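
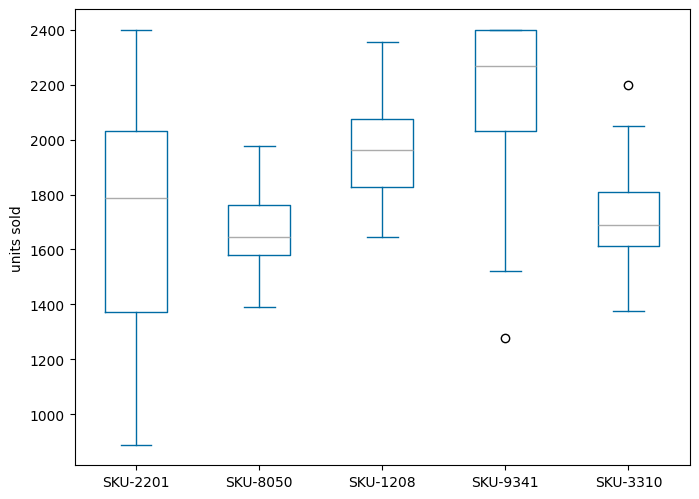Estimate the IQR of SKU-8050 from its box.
Q3 ≈ 1750, Q1 ≈ 1600; IQR ≈ 150.

≈ 150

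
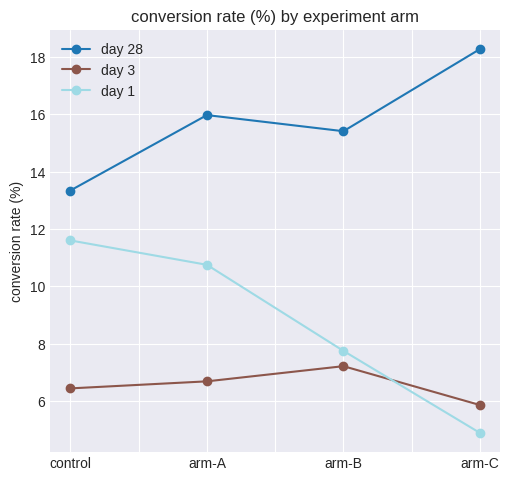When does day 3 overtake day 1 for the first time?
arm-B: day 3 ≈ 8 vs day 1 ≈ 8 (not yet); arm-C: day 3 ≈ 6 vs day 1 ≈ 4 (first crossover).

arm-C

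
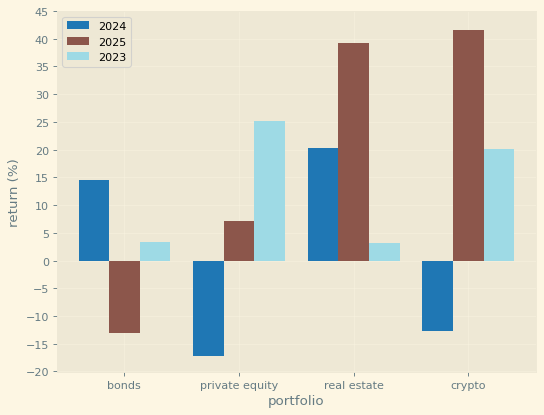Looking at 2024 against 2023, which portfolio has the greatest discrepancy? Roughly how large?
private equity: 2024 ≈ -15, 2023 ≈ 25 → gap ≈ 40. Next-largest (crypto) is only ≈ 35.

private equity, ≈ 40 %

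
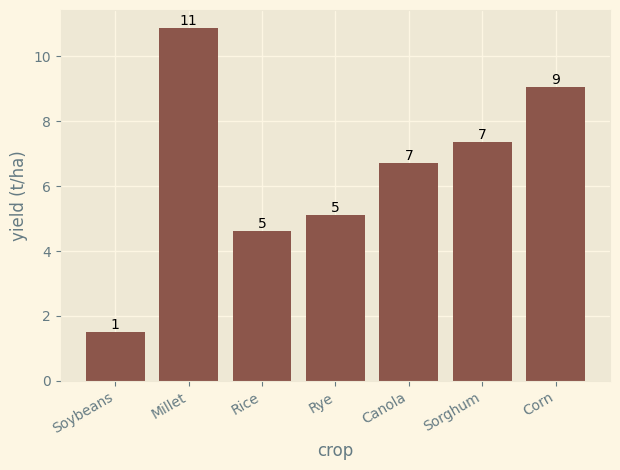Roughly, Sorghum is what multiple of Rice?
Sorghum ≈ 7, Rice ≈ 5; 7/5 ≈ 1.4.

≈ 1.4×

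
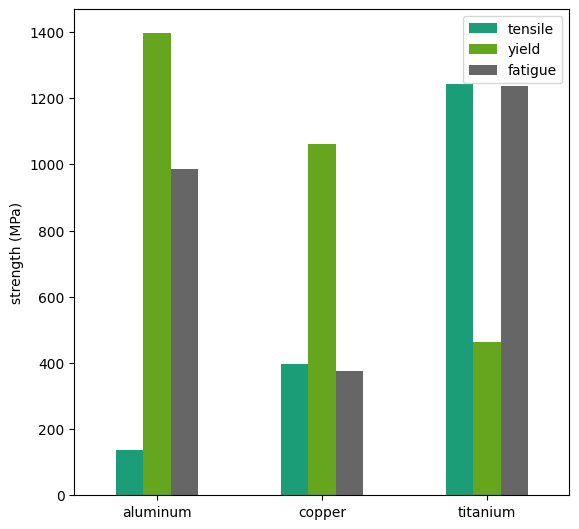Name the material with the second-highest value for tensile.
Top 3 for tensile: titanium ≈ 1200, copper ≈ 400, aluminum ≈ 200.

copper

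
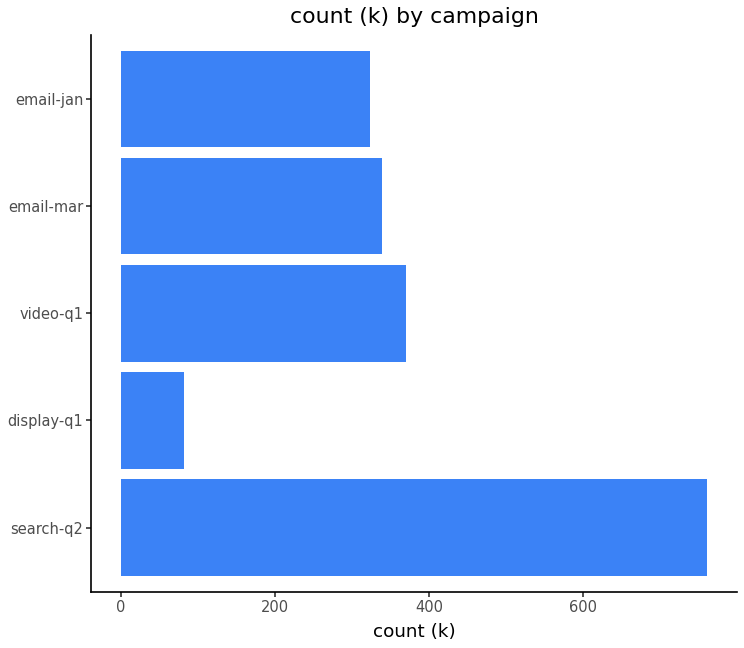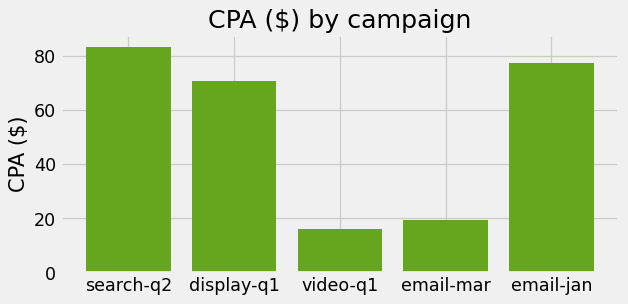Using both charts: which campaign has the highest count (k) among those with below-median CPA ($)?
video-q1

Chart 2 median CPA ($) ≈ 70; below-median campaigns: video-q1, email-mar. Among those, video-q1 has the highest count (k) (≈ 400).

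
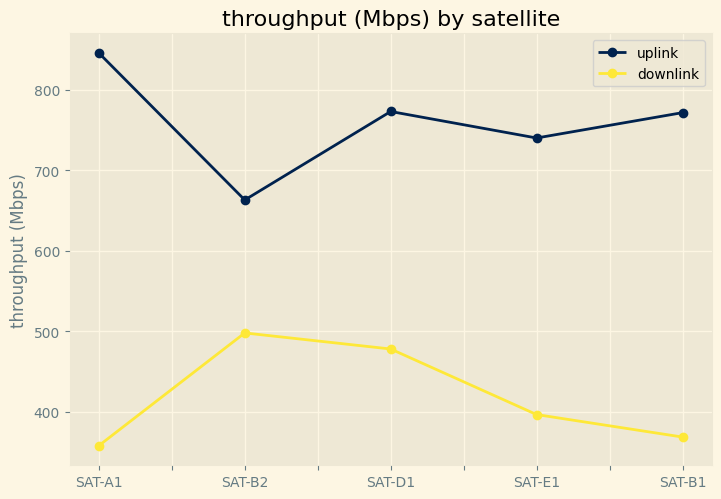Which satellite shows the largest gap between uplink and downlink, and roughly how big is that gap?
SAT-A1, ≈ 500 Mbps

SAT-A1: uplink ≈ 850, downlink ≈ 350 → gap ≈ 500. Next-largest (SAT-B1) is only ≈ 400.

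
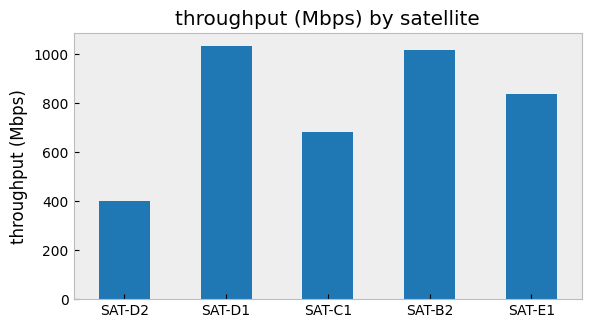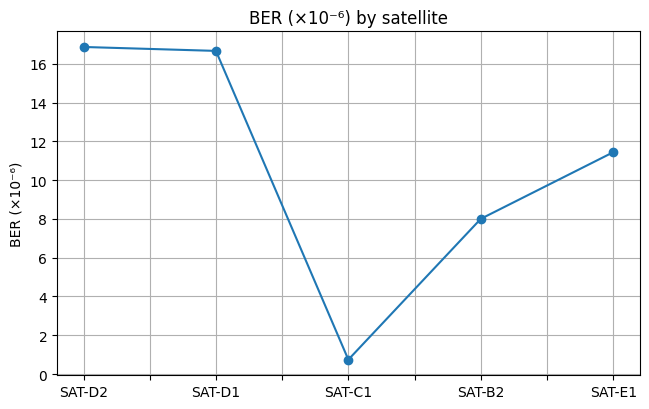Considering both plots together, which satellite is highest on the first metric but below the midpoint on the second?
SAT-B2

Chart 2 median BER (×10⁻⁶) ≈ 12; below-median satellites: SAT-C1, SAT-B2. Among those, SAT-B2 has the highest throughput (Mbps) (≈ 1000).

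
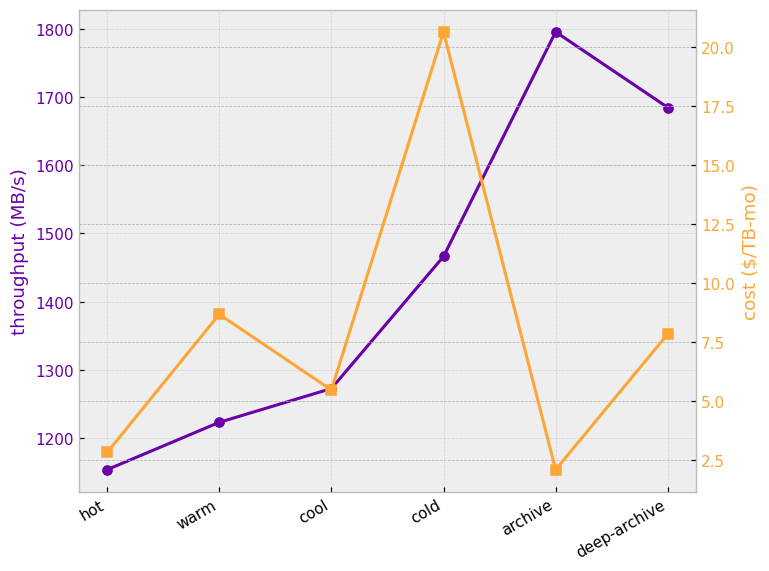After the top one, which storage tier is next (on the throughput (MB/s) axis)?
deep-archive

Top 3 (on the throughput (MB/s) axis): archive ≈ 1800, deep-archive ≈ 1700, cold ≈ 1500.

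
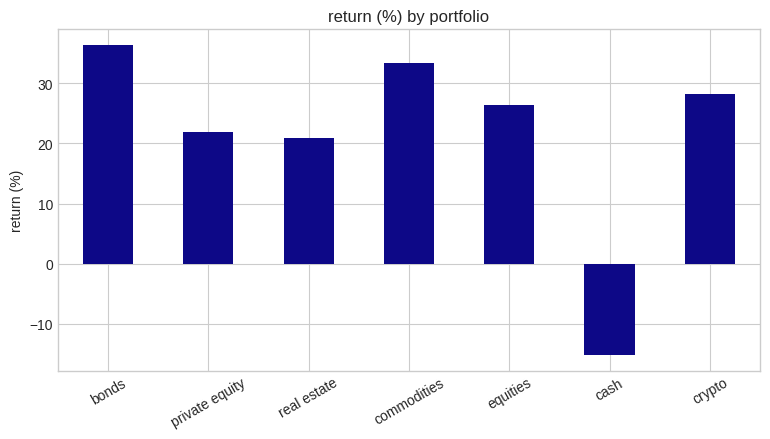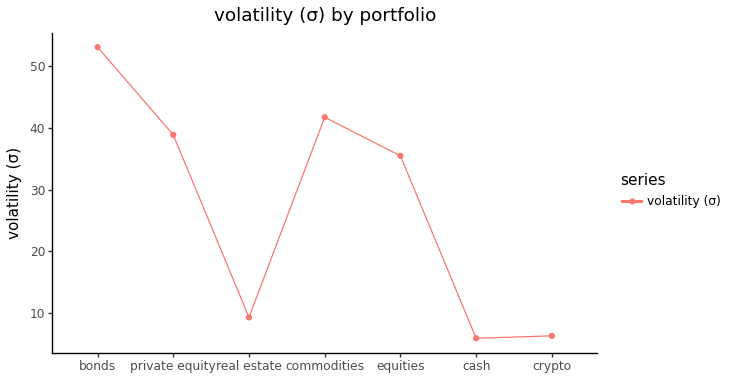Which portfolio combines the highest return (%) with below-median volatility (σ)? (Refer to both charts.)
Chart 2 median volatility (σ) ≈ 35; below-median portfolios: real estate, cash, crypto. Among those, crypto has the highest return (%) (≈ 30).

crypto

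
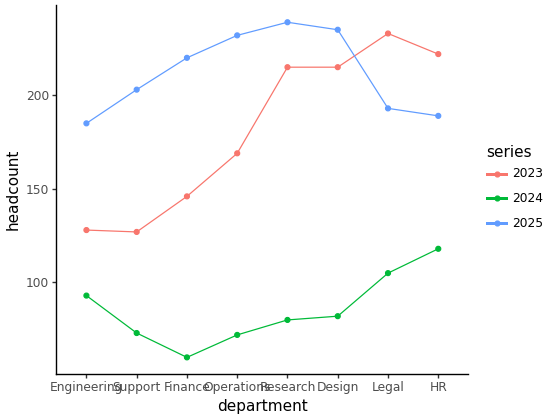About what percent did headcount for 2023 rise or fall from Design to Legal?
≈ +9.1%

Design ≈ 220, Legal ≈ 240; (240 − 220) / 220 ≈ +9.1%.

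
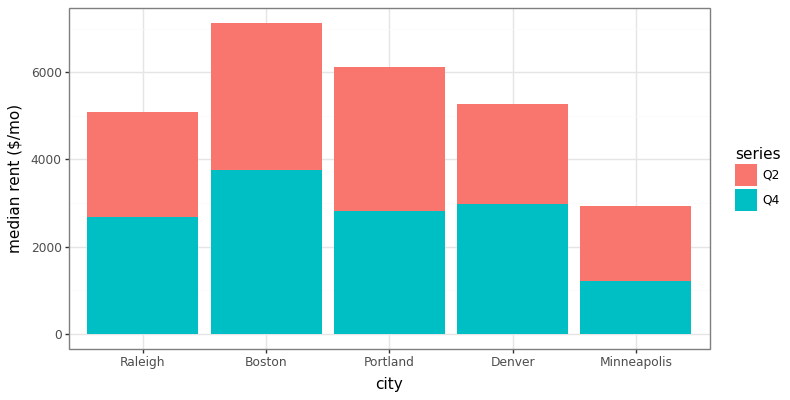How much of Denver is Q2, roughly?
Q2 top ≈ 5000, bottom ≈ 3000; segment ≈ 2000.

≈ 2000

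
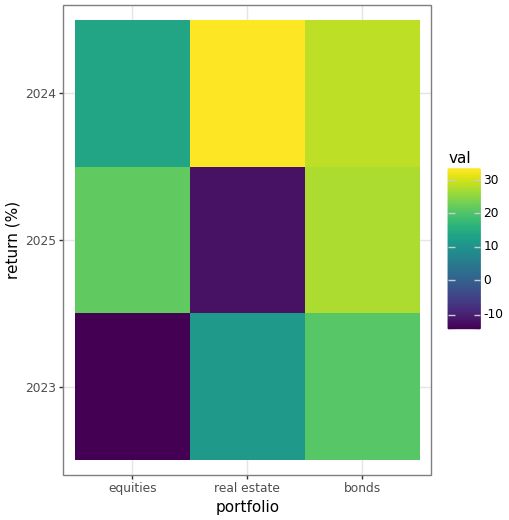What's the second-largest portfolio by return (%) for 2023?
real estate

Top 3 for 2023: bonds ≈ 20, real estate ≈ 10, equities ≈ -15.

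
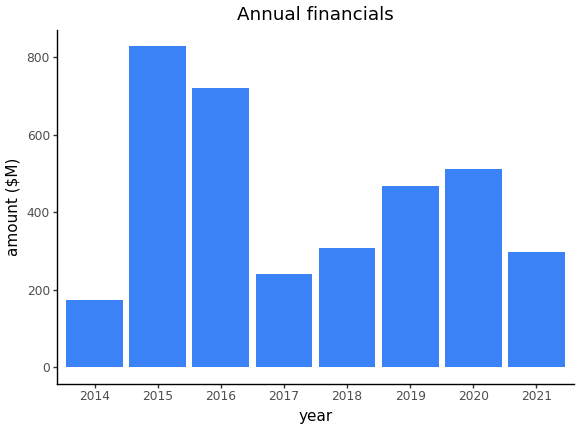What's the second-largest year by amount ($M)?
2016

Top 3: 2015 ≈ 800, 2016 ≈ 700, 2020 ≈ 500.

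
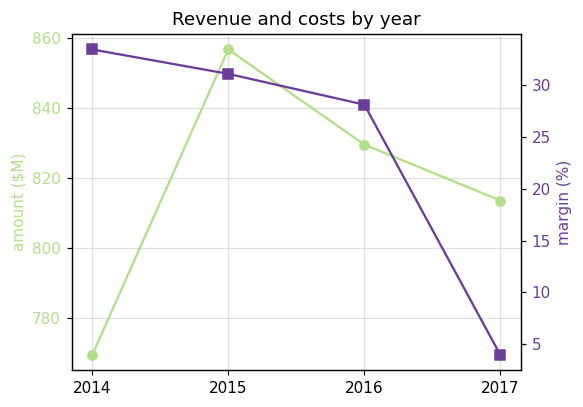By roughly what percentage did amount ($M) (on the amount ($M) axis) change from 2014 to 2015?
≈ +11.7%

2014 ≈ 770, 2015 ≈ 860; (860 − 770) / 770 ≈ +11.7%.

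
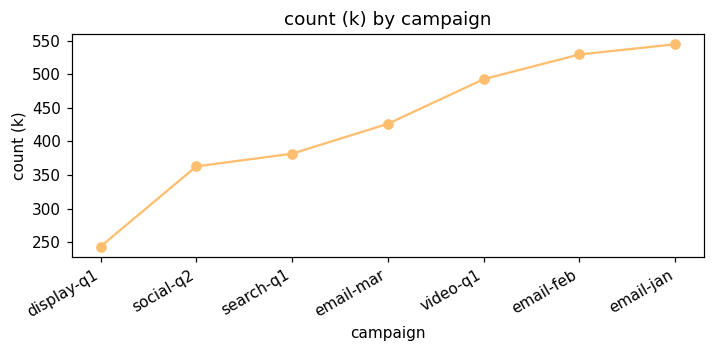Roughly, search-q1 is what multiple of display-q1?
≈ 1.6×

search-q1 ≈ 400, display-q1 ≈ 250; 400/250 ≈ 1.6.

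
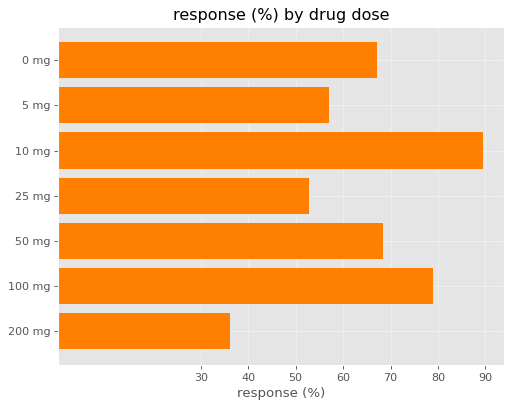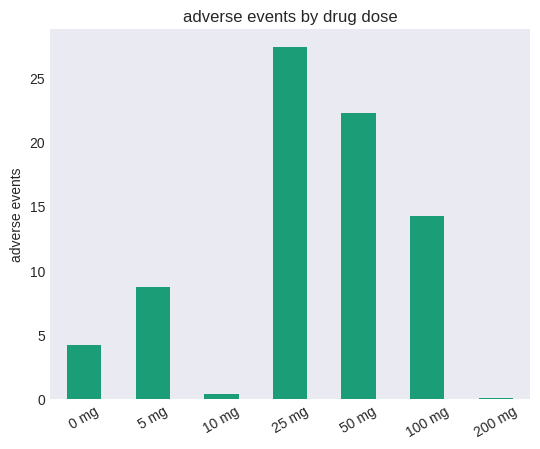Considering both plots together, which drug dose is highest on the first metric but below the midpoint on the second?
10 mg

Chart 2 median adverse events ≈ 10; below-median drug doses: 0 mg, 10 mg, 200 mg. Among those, 10 mg has the highest response (%) (≈ 90).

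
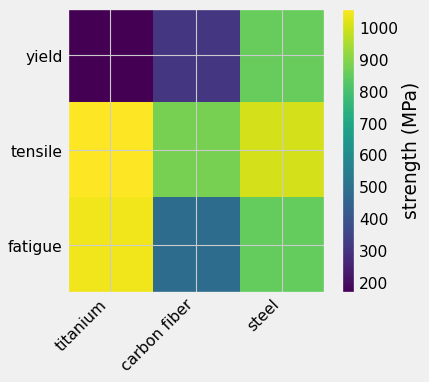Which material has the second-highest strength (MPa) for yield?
Top 3 for yield: steel ≈ 900, carbon fiber ≈ 300, titanium ≈ 200.

carbon fiber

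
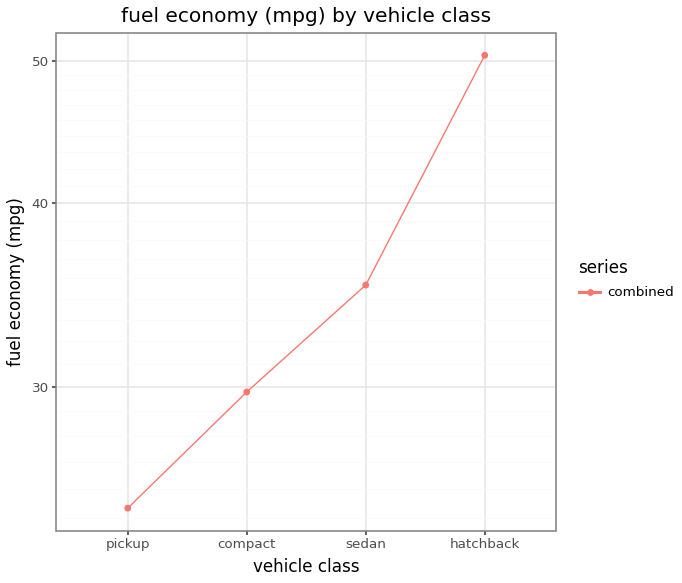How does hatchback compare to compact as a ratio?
hatchback ≈ 50, compact ≈ 30; 50/30 ≈ 1.67.

≈ 1.67×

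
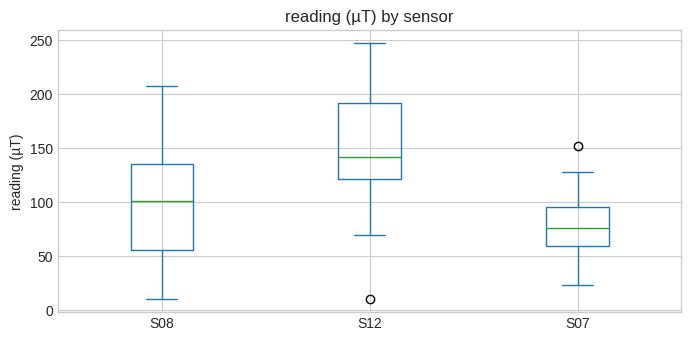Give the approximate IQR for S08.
≈ 70

Q3 ≈ 130, Q1 ≈ 60; IQR ≈ 70.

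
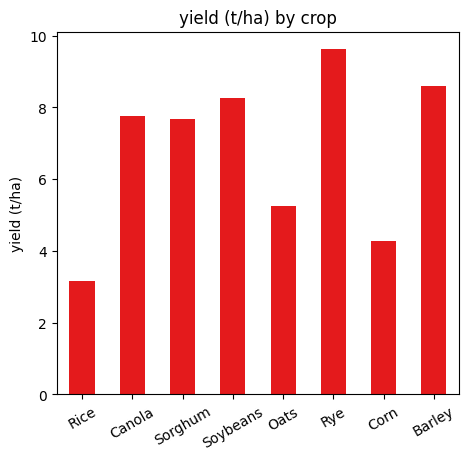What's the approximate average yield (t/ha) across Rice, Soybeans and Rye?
(3 + 8 + 10) / 3 ≈ 7.

≈ 7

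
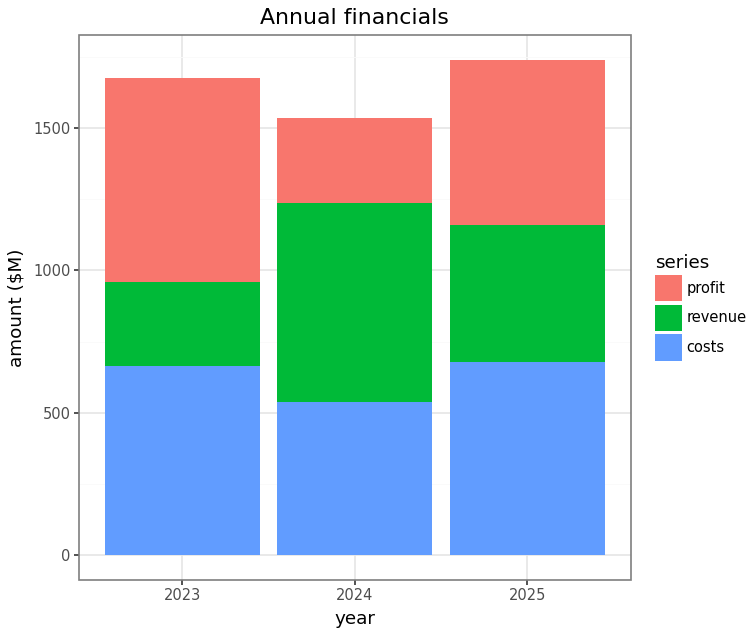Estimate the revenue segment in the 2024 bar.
≈ 600

revenue top ≈ 1200, bottom ≈ 600; segment ≈ 600.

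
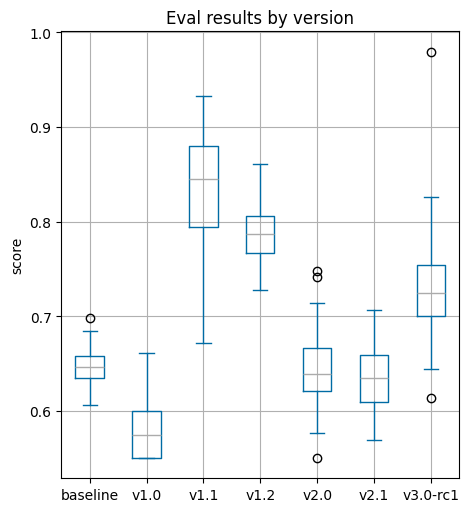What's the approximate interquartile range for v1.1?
Q3 ≈ 0.90, Q1 ≈ 0.80; IQR ≈ 0.10.

≈ 0.10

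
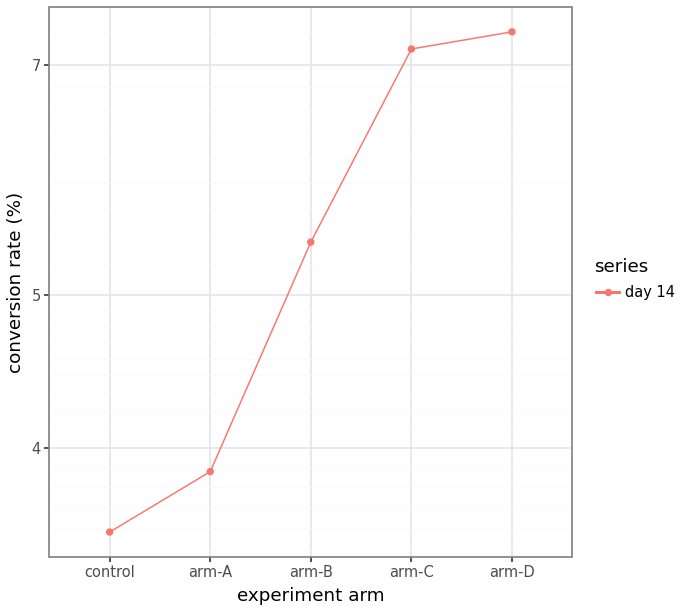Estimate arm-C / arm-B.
arm-C ≈ 7.0, arm-B ≈ 5.5; 7.0/5.5 ≈ 1.27.

≈ 1.27×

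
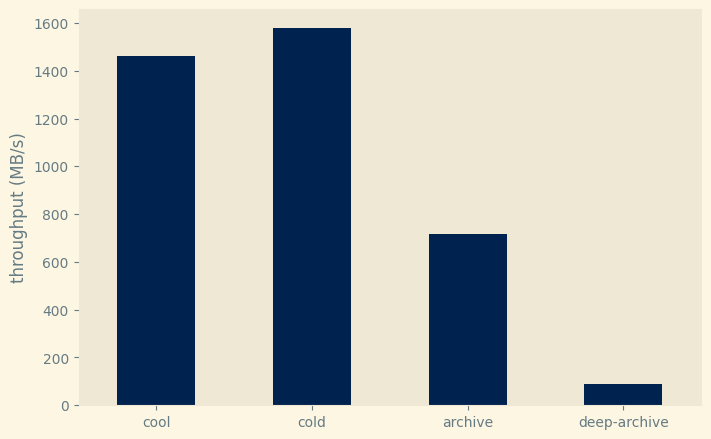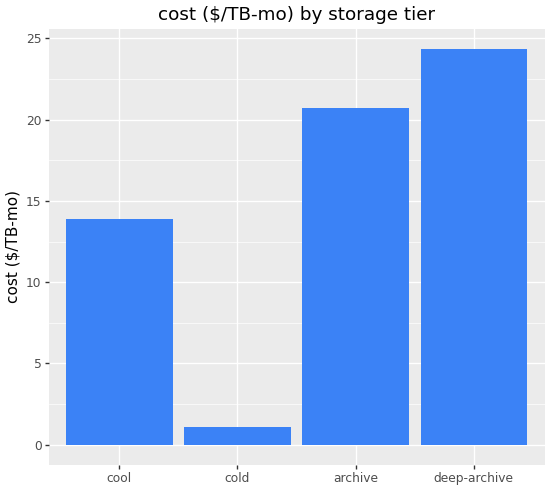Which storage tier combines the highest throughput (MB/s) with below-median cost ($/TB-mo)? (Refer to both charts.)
cold

Chart 2 median cost ($/TB-mo) ≈ 15; below-median storage tiers: cool, cold. Among those, cold has the highest throughput (MB/s) (≈ 1600).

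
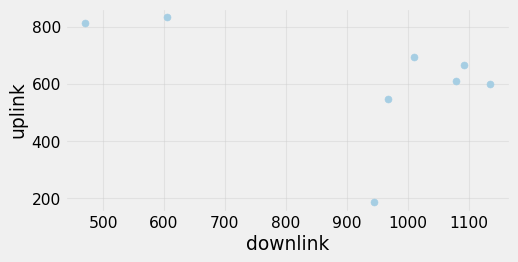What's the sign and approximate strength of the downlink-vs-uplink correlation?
Points are negatively correlated; moderate (|r| ≈ 0.5).

negative, moderate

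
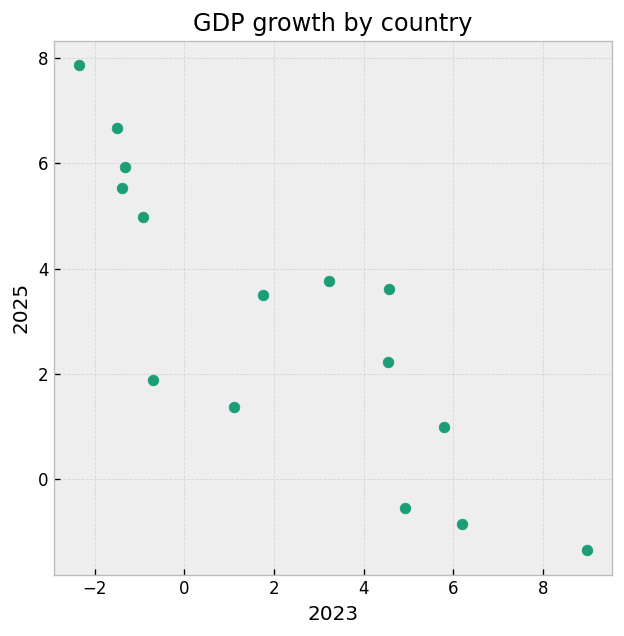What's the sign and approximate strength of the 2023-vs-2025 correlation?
Points are negatively correlated; strong (|r| ≈ 0.8).

negative, strong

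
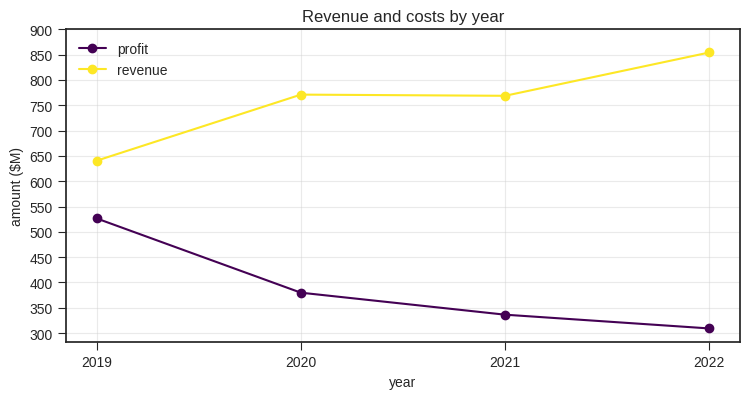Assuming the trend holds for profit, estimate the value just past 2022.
Last three: 400, 350, 300 → slope ≈ -50/step → next ≈ 250.

≈ 250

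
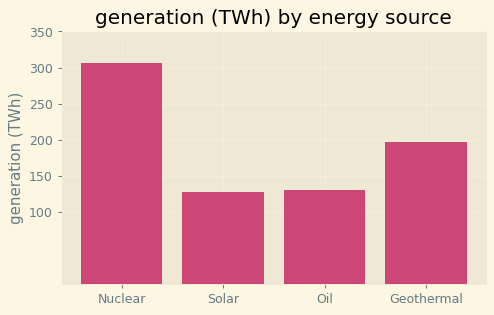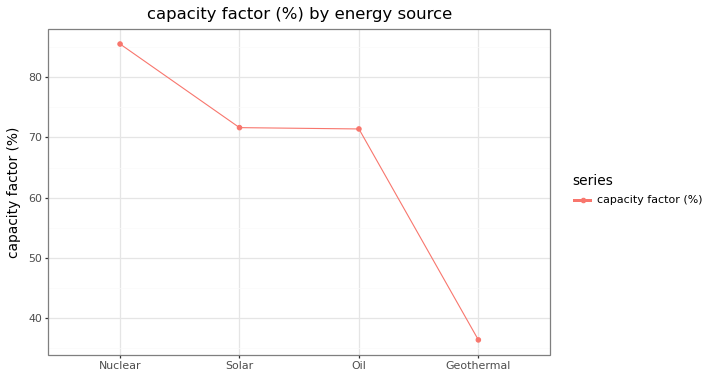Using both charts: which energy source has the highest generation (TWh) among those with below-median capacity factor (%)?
Chart 2 median capacity factor (%) ≈ 70; below-median energy sources: Oil, Geothermal. Among those, Geothermal has the highest generation (TWh) (≈ 200).

Geothermal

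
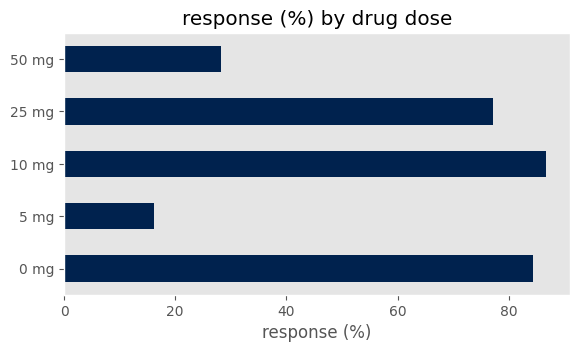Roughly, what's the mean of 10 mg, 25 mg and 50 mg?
≈ 67

(90 + 80 + 30) / 3 ≈ 67.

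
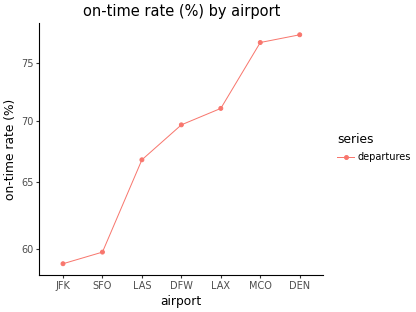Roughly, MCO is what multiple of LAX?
≈ 1.06×

MCO ≈ 76, LAX ≈ 72; 76/72 ≈ 1.06.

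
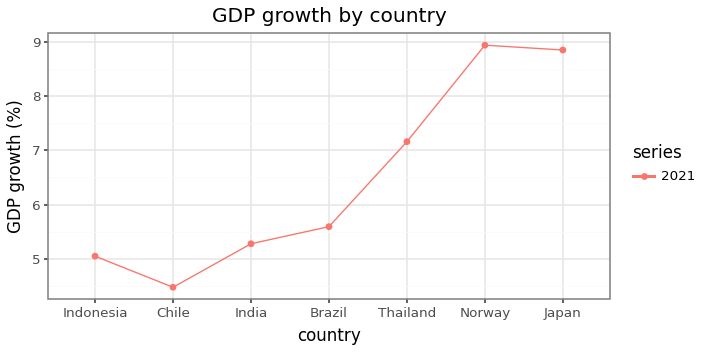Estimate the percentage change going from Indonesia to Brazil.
Indonesia ≈ 5.0, Brazil ≈ 5.5; (5.5 − 5.0) / 5.0 ≈ +10%.

≈ +10%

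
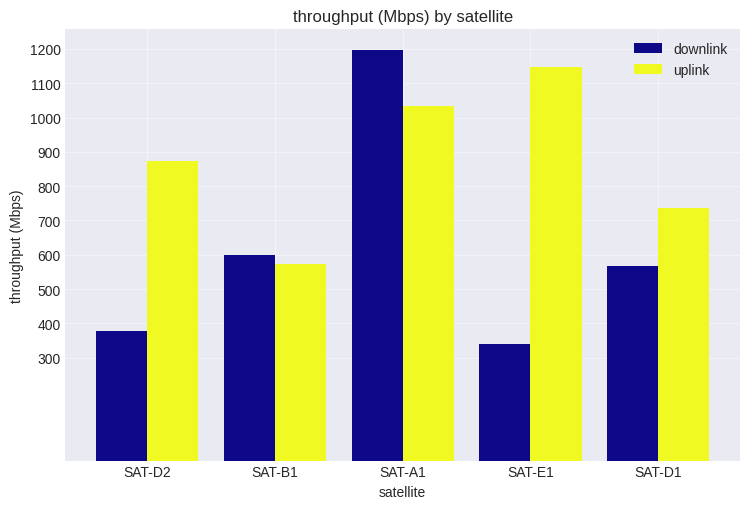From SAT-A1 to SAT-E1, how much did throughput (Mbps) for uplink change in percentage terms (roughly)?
SAT-A1 ≈ 1000, SAT-E1 ≈ 1100; (1100 − 1000) / 1000 ≈ +10%.

≈ +10%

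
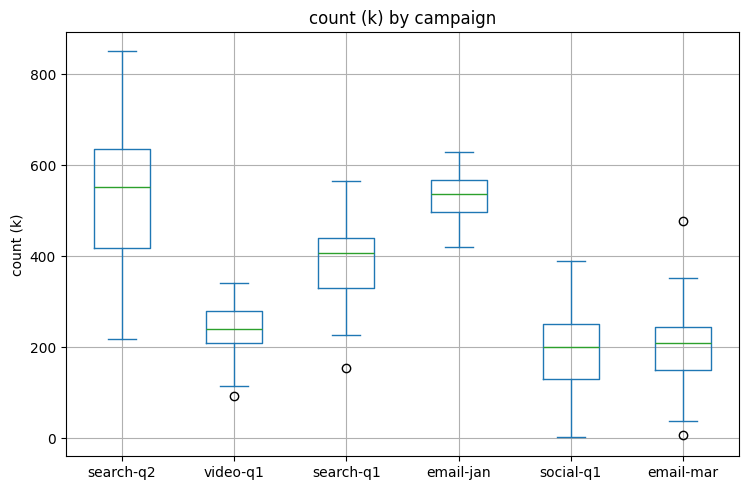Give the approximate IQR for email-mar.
≈ 100

Q3 ≈ 250, Q1 ≈ 150; IQR ≈ 100.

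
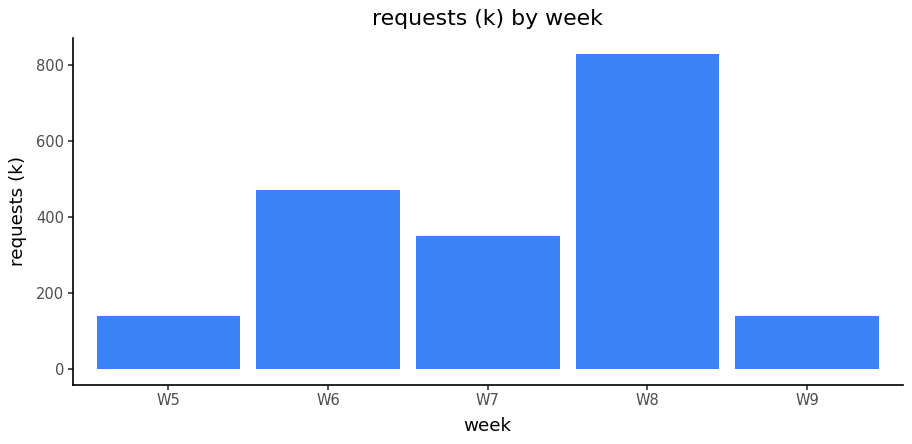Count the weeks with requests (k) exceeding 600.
Above 600: W8.

1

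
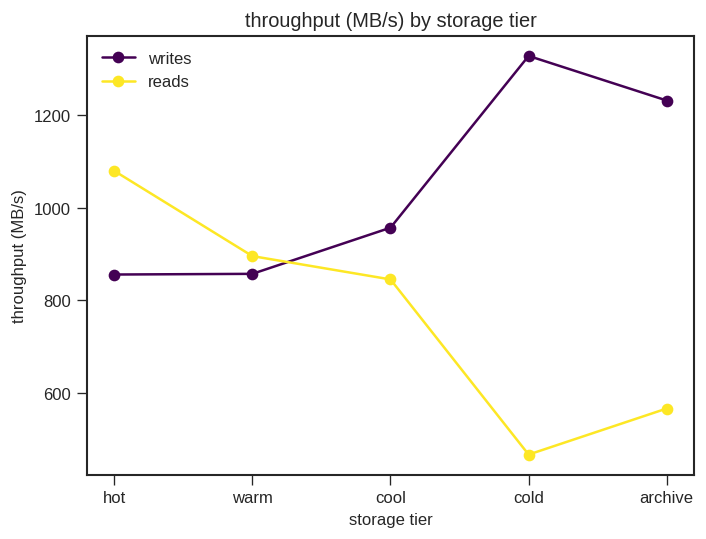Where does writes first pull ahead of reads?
warm: writes ≈ 900 vs reads ≈ 900 (not yet); cool: writes ≈ 1000 vs reads ≈ 800 (first crossover).

cool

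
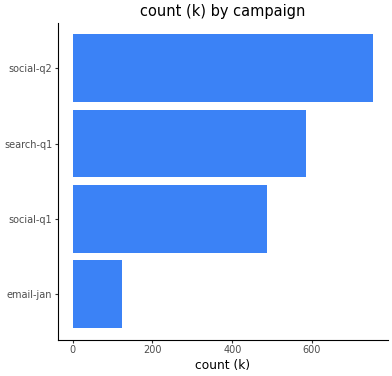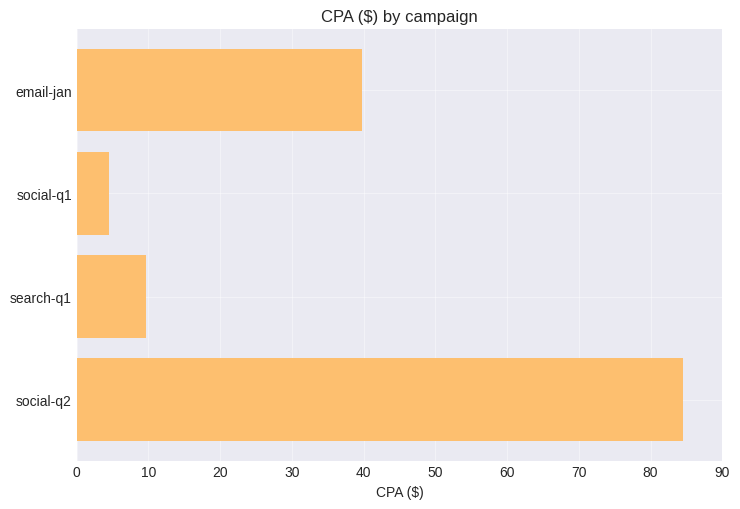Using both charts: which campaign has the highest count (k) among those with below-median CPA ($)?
Chart 2 median CPA ($) ≈ 20; below-median campaigns: social-q1, search-q1. Among those, search-q1 has the highest count (k) (≈ 600).

search-q1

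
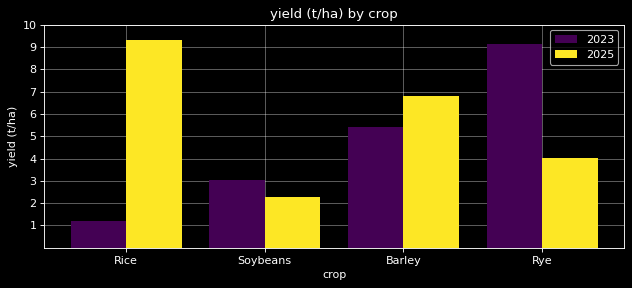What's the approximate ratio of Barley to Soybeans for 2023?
≈ 1.67×

Barley ≈ 5, Soybeans ≈ 3; 5/3 ≈ 1.67.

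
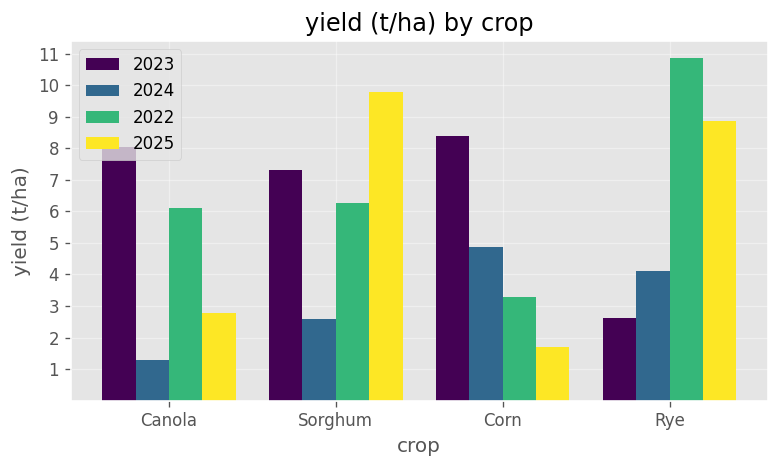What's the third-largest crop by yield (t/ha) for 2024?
Sorghum

Top 4 for 2024: Corn ≈ 5, Rye ≈ 4, Sorghum ≈ 3, Canola ≈ 1.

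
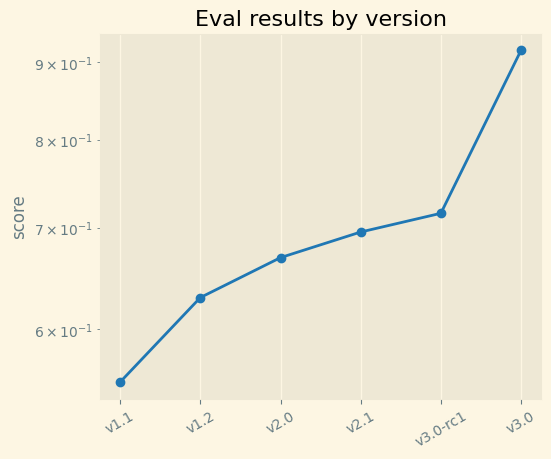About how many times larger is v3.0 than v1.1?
≈ 1.64×

v3.0 ≈ 0.90, v1.1 ≈ 0.55; 0.90/0.55 ≈ 1.64.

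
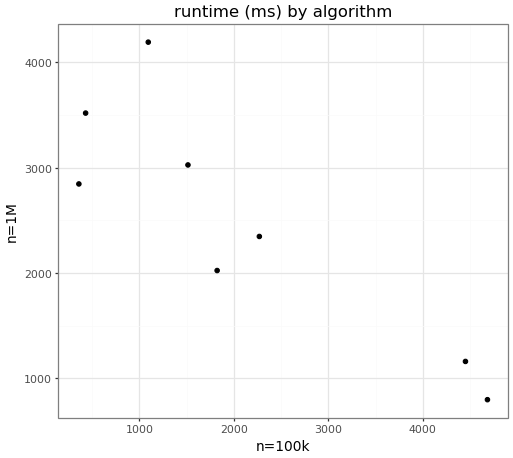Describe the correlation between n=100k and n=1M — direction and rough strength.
Points are negatively correlated; strong (|r| ≈ 0.9).

negative, strong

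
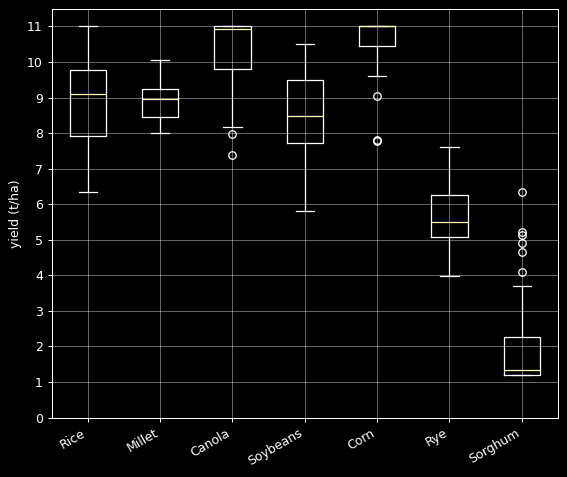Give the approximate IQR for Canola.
Q3 ≈ 11, Q1 ≈ 10; IQR ≈ 1.

≈ 1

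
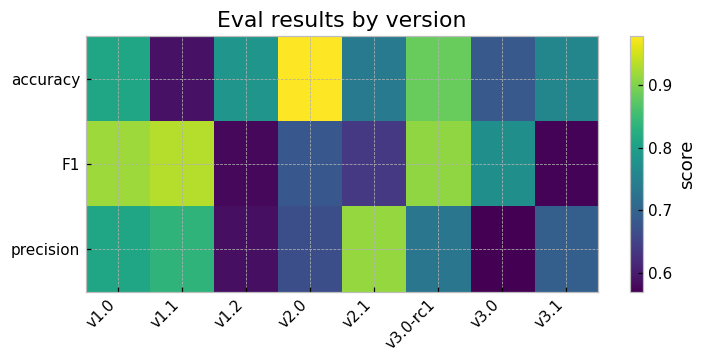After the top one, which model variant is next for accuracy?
v3.0-rc1

Top 3 for accuracy: v2.0 ≈ 1.00, v3.0-rc1 ≈ 0.90, v1.0 ≈ 0.80.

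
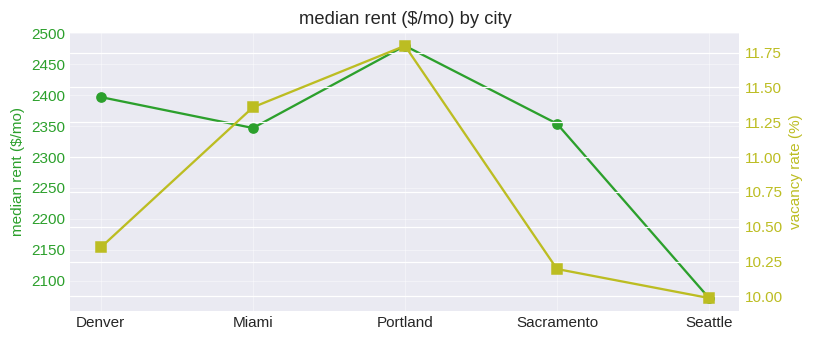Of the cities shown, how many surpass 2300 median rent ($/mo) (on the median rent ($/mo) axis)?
Above 2300: Denver, Miami, Portland, Sacramento.

4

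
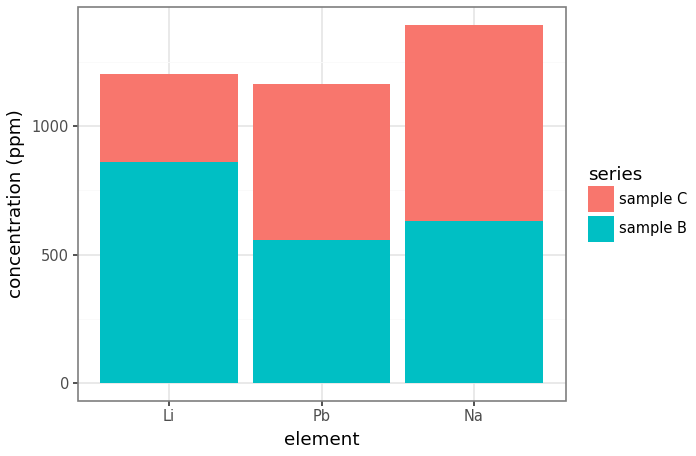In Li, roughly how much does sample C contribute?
≈ 400

sample C top ≈ 1200, bottom ≈ 800; segment ≈ 400.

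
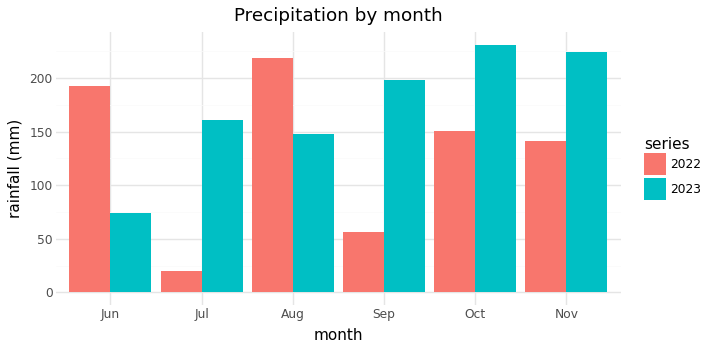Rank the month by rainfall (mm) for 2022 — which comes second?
Jun

Top 3 for 2022: Aug ≈ 220, Jun ≈ 200, Oct ≈ 160.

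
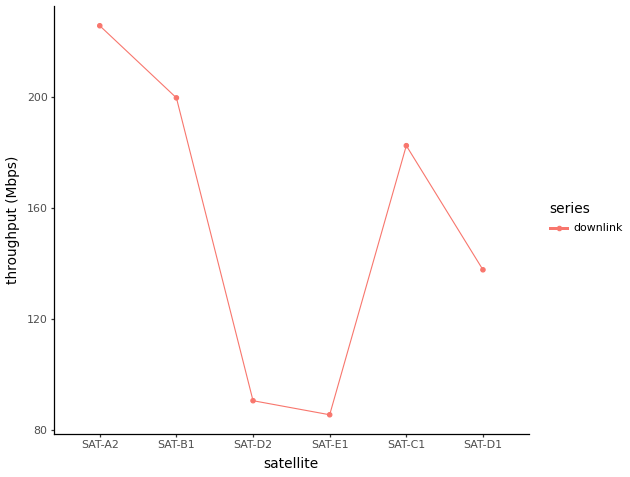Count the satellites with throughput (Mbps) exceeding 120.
Above 120: SAT-A2, SAT-B1, SAT-C1, SAT-D1.

4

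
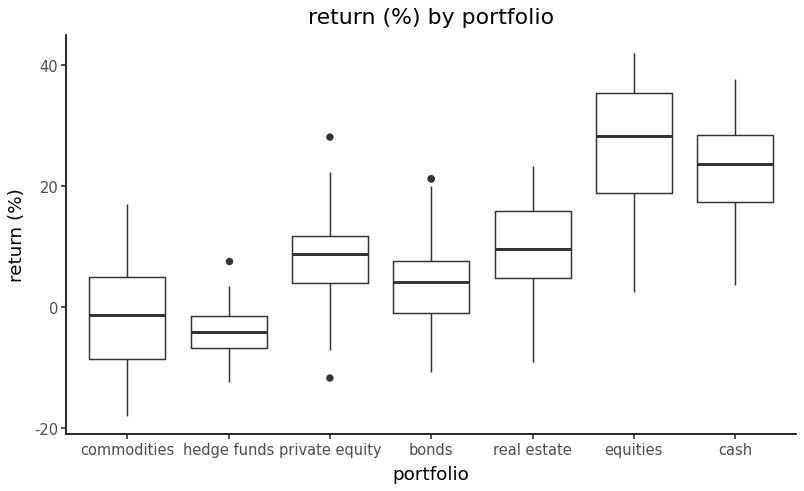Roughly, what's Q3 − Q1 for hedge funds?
Q3 ≈ 0, Q1 ≈ -5; IQR ≈ 5.

≈ 5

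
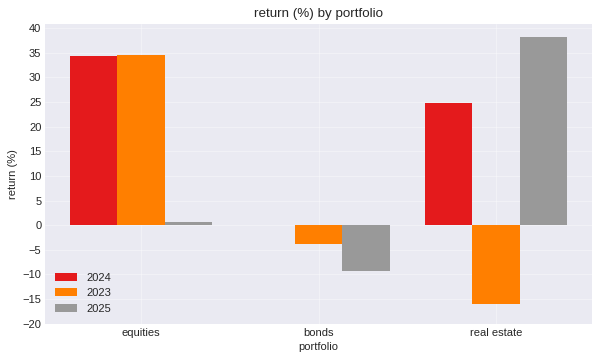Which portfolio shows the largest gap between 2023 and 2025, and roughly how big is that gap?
real estate: 2023 ≈ -15, 2025 ≈ 40 → gap ≈ 55. Next-largest (equities) is only ≈ 35.

real estate, ≈ 55 %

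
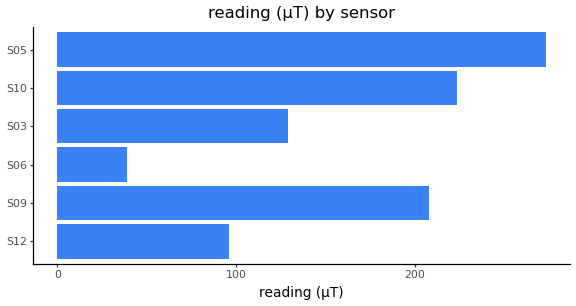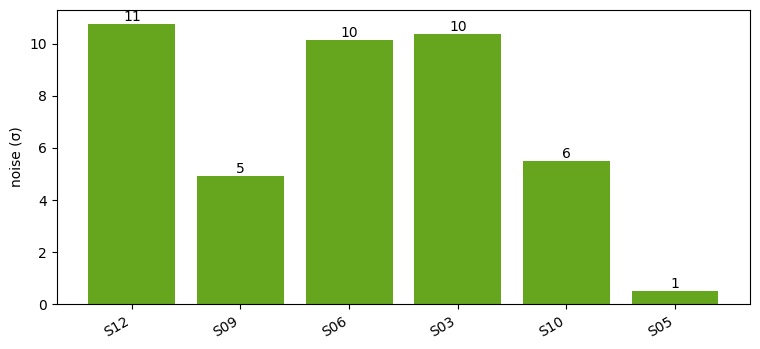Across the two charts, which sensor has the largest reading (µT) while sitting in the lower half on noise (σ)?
S05

Chart 2 median noise (σ) ≈ 8; below-median sensors: S09, S10, S05. Among those, S05 has the highest reading (µT) (≈ 250).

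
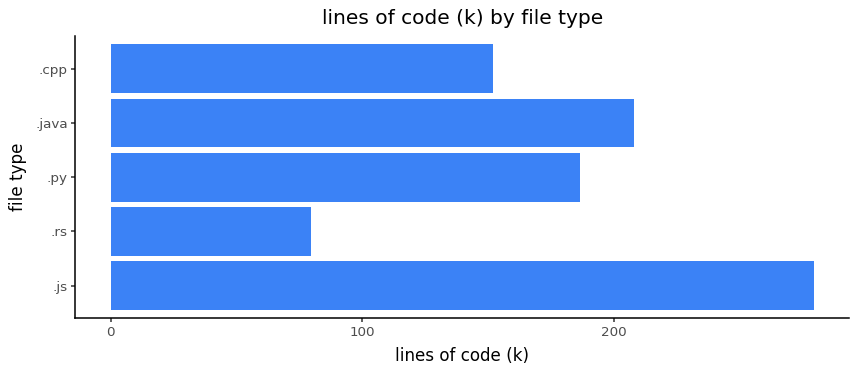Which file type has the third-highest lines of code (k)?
.py

Top 4: .js ≈ 275, .java ≈ 200, .py ≈ 175, .cpp ≈ 150.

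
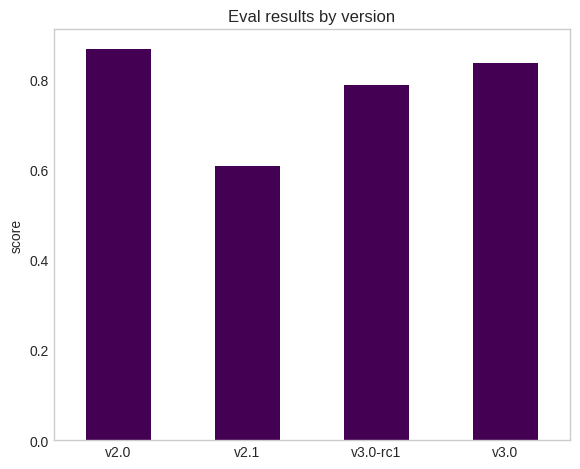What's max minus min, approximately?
≈ 0.3

Max v2.0 ≈ 0.9, min v2.1 ≈ 0.6; range ≈ 0.3.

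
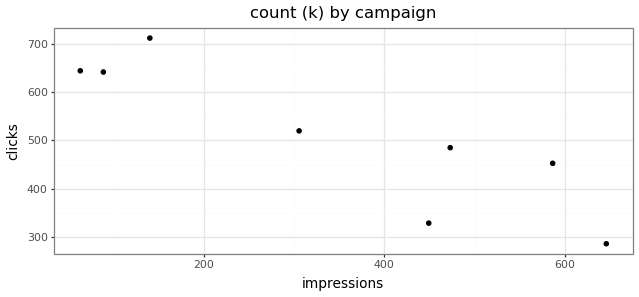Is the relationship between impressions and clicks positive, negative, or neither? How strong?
Points are negatively correlated; strong (|r| ≈ 0.9).

negative, strong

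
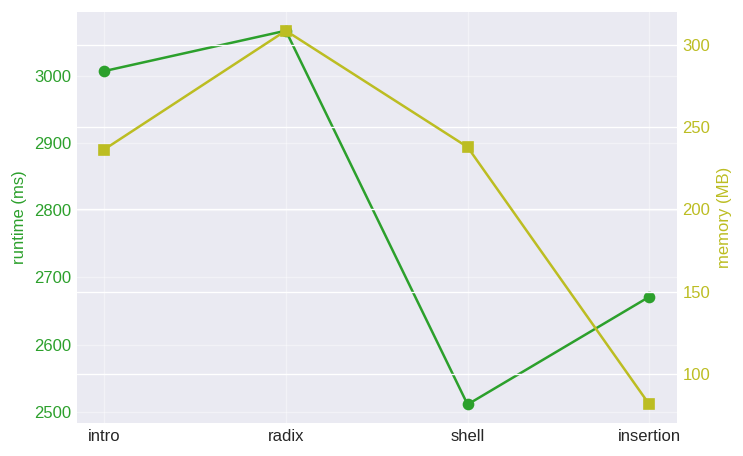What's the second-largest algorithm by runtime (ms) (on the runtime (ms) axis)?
Top 3 (on the runtime (ms) axis): radix ≈ 3050, intro ≈ 3000, insertion ≈ 2650.

intro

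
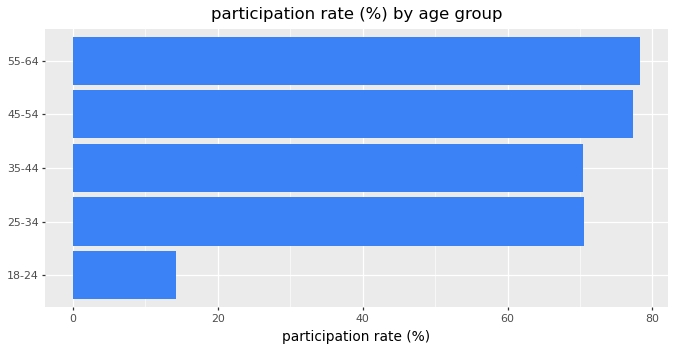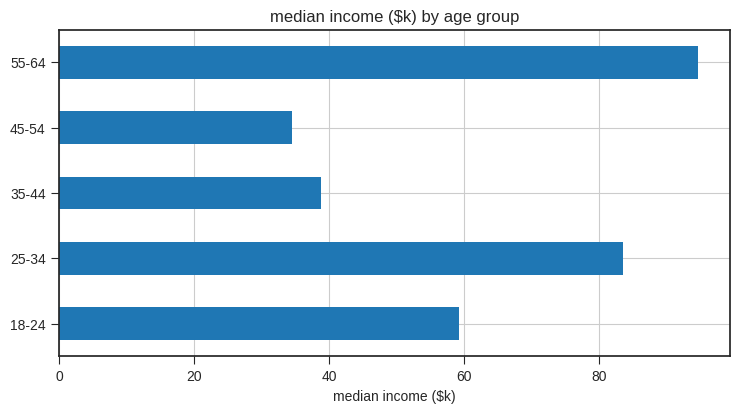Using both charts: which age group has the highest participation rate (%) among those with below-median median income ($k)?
Chart 2 median median income ($k) ≈ 60; below-median age groups: 35-44, 45-54. Among those, 45-54 has the highest participation rate (%) (≈ 80).

45-54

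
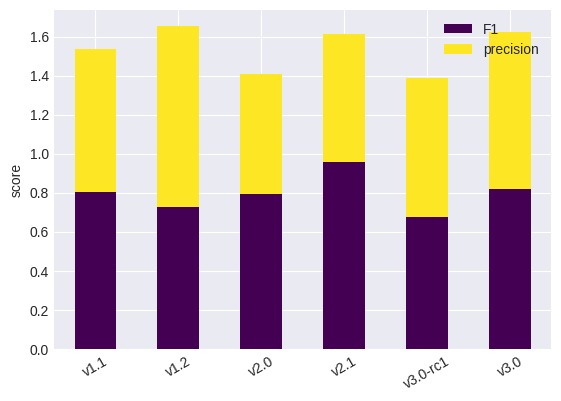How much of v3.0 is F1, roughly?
F1 top ≈ 0.8, bottom ≈ 0.0; segment ≈ 0.8.

≈ 0.8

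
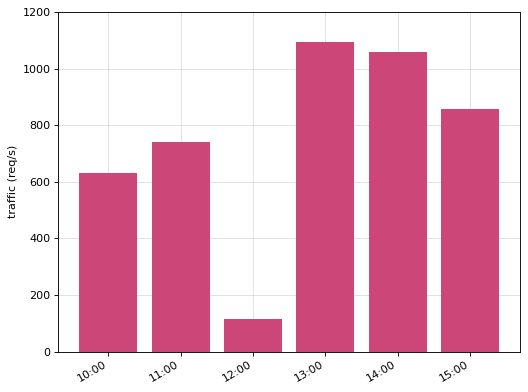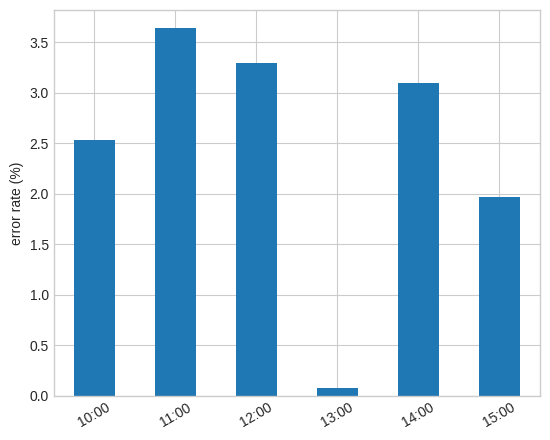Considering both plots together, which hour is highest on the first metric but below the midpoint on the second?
Chart 2 median error rate (%) ≈ 3; below-median hours: 10:00, 13:00, 15:00. Among those, 13:00 has the highest traffic (req/s) (≈ 1000).

13:00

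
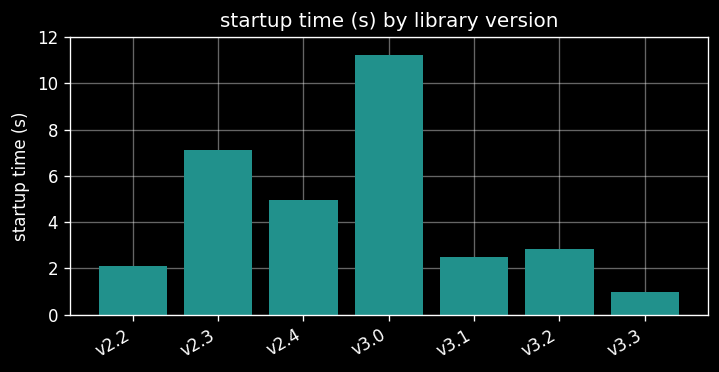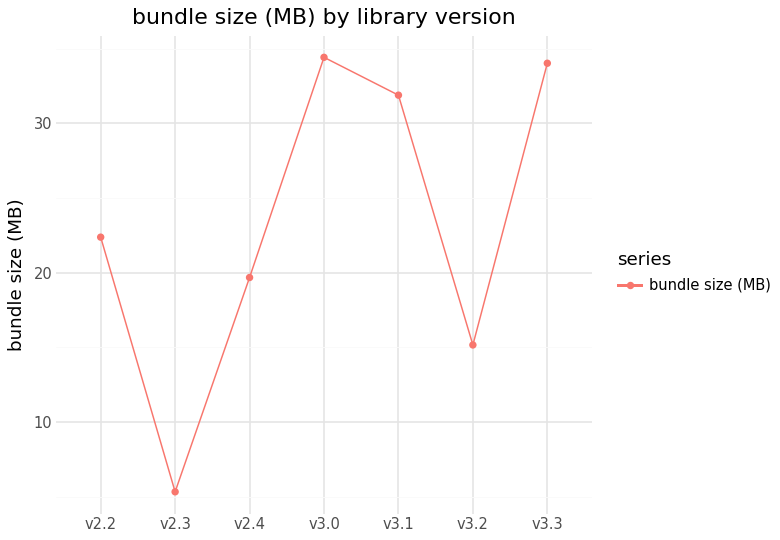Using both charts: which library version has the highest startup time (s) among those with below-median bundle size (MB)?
Chart 2 median bundle size (MB) ≈ 20; below-median library versions: v2.3, v2.4, v3.2. Among those, v2.3 has the highest startup time (s) (≈ 8).

v2.3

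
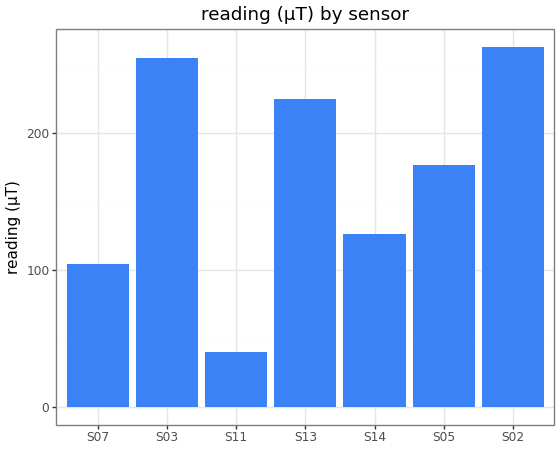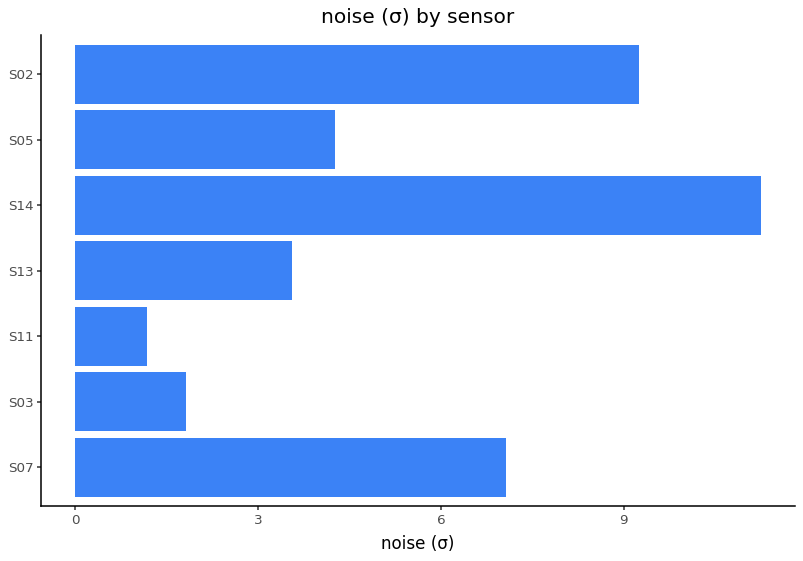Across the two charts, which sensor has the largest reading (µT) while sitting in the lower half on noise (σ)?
Chart 2 median noise (σ) ≈ 4; below-median sensors: S03, S11, S13. Among those, S03 has the highest reading (µT) (≈ 250).

S03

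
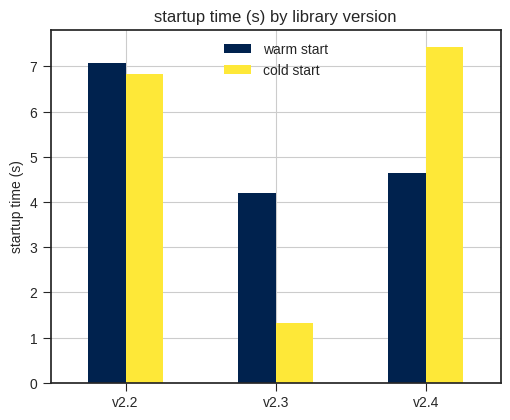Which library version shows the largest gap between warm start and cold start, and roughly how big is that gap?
v2.3, ≈ 3 s

v2.3: warm start ≈ 4, cold start ≈ 1 → gap ≈ 3. Next-largest (v2.4) is only ≈ 2.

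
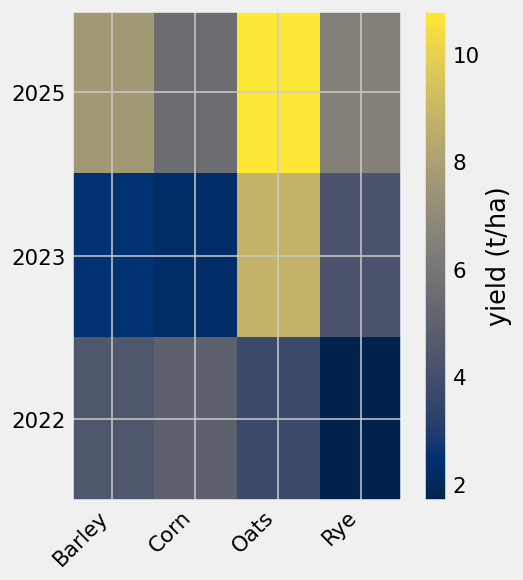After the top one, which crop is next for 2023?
Top 3 for 2023: Oats ≈ 9, Rye ≈ 4, Barley ≈ 3.

Rye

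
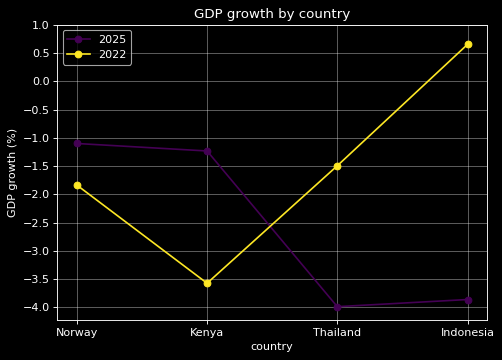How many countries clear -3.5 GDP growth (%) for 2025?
2

Above -3.5: Norway, Kenya.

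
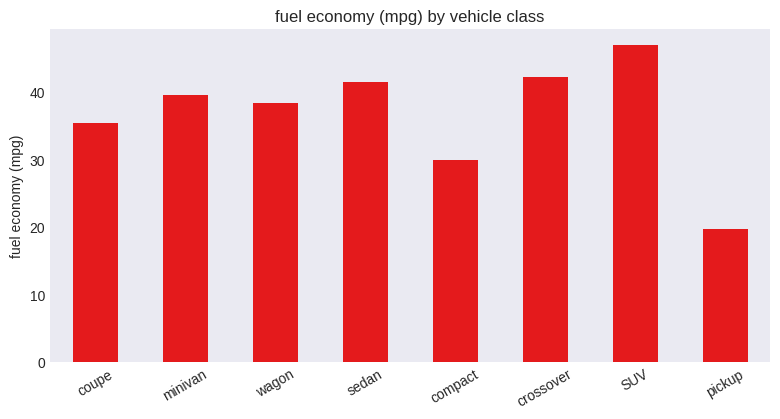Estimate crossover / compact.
crossover ≈ 40, compact ≈ 30; 40/30 ≈ 1.33.

≈ 1.33×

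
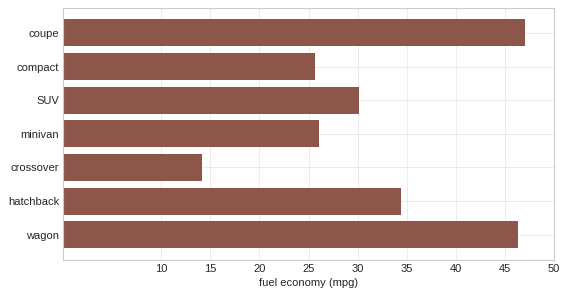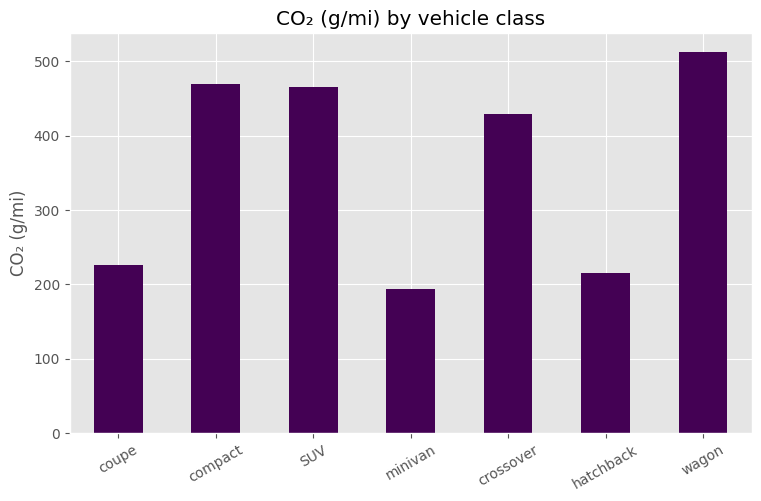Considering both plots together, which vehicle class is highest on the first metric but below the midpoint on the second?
Chart 2 median CO₂ (g/mi) ≈ 450; below-median vehicle classes: coupe, minivan, hatchback. Among those, coupe has the highest fuel economy (mpg) (≈ 45).

coupe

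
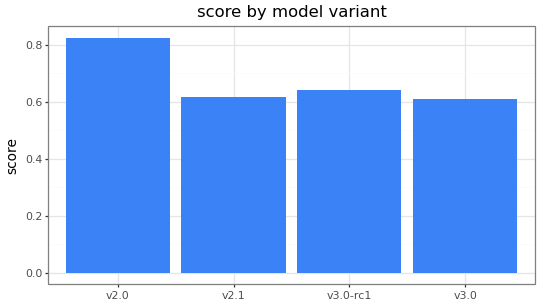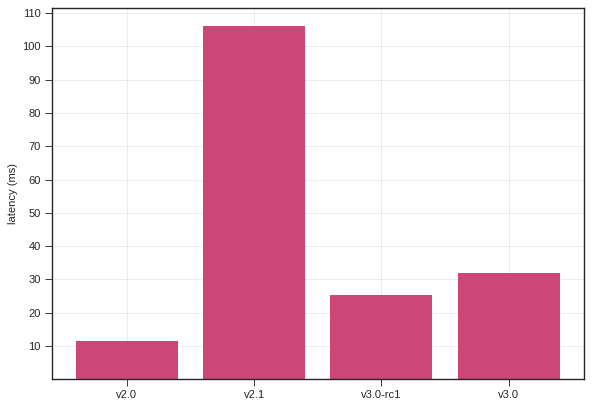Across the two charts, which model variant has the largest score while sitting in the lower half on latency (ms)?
v2.0

Chart 2 median latency (ms) ≈ 30; below-median model variants: v2.0, v3.0-rc1. Among those, v2.0 has the highest score (≈ 0.8).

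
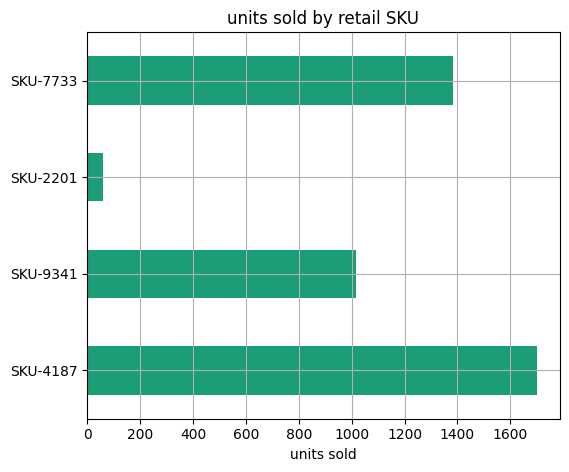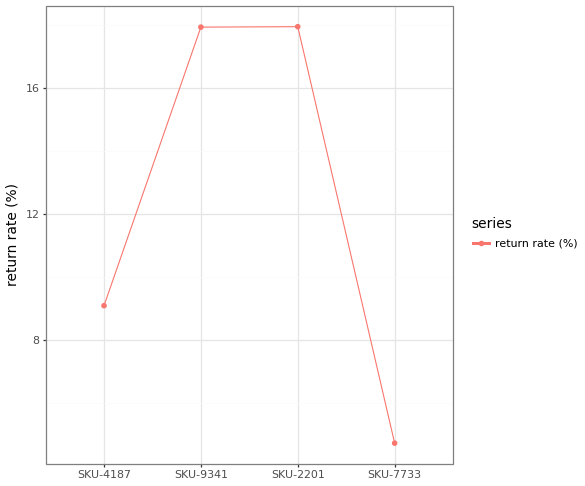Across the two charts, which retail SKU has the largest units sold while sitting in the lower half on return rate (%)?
SKU-4187

Chart 2 median return rate (%) ≈ 14; below-median retail SKUs: SKU-4187, SKU-7733. Among those, SKU-4187 has the highest units sold (≈ 1800).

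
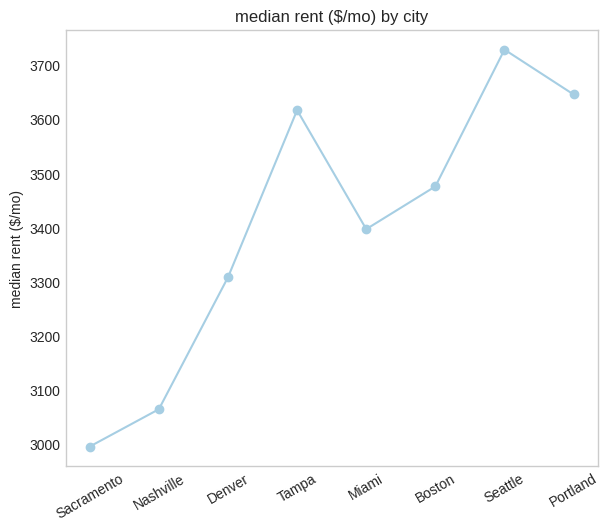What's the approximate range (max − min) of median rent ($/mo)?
Max Seattle ≈ 3700, min Sacramento ≈ 3000; range ≈ 700.

≈ 700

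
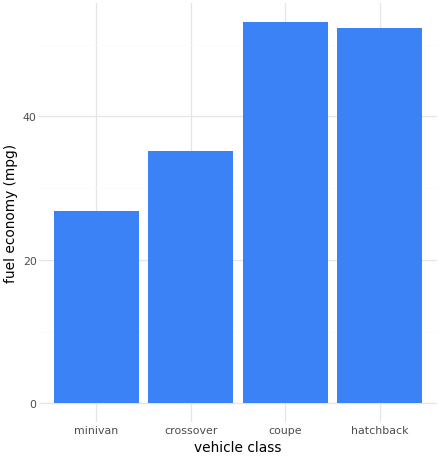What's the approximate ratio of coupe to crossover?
≈ 1.57×

coupe ≈ 55, crossover ≈ 35; 55/35 ≈ 1.57.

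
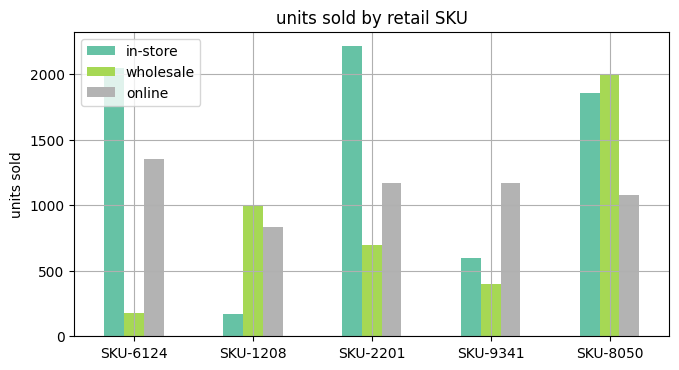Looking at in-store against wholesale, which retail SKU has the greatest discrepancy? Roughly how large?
SKU-6124, ≈ 1800

SKU-6124: in-store ≈ 2000, wholesale ≈ 200 → gap ≈ 1800. Next-largest (SKU-2201) is only ≈ 1600.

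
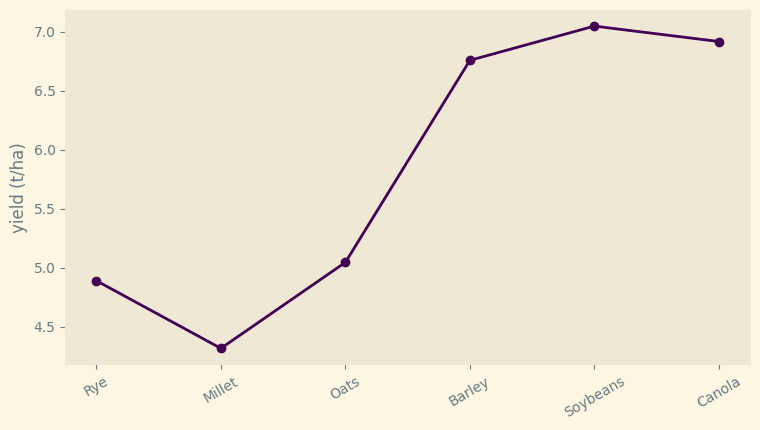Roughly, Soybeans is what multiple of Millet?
≈ 1.56×

Soybeans ≈ 7.0, Millet ≈ 4.5; 7.0/4.5 ≈ 1.56.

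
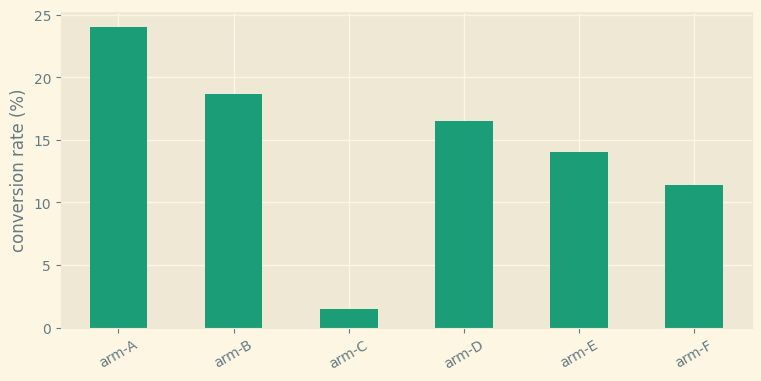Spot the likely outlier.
arm-C ≈ 2; the rest sit between ≈ 12 and ≈ 24.

arm-C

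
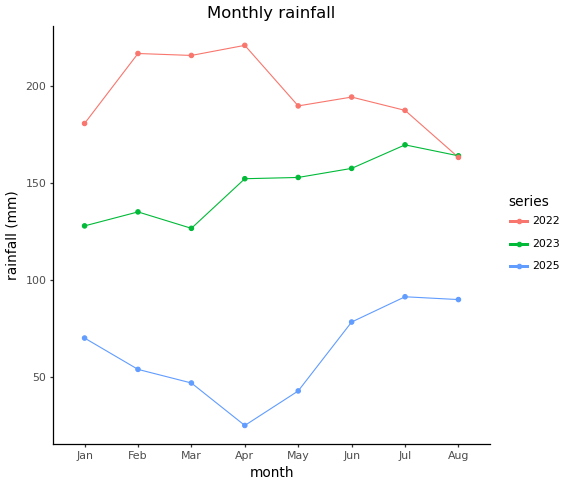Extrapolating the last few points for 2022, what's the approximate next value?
Last three: 200, 180, 160 → slope ≈ -20/step → next ≈ 140.

≈ 140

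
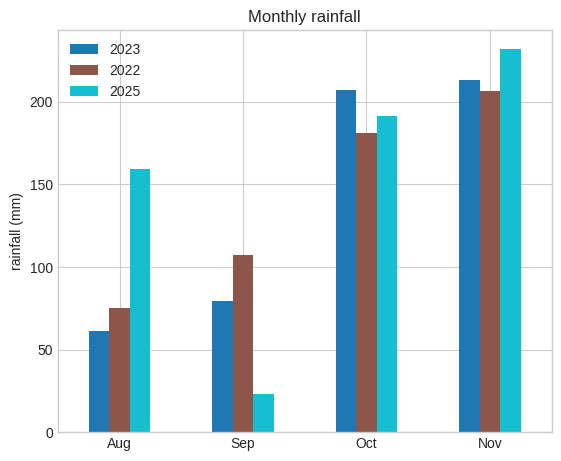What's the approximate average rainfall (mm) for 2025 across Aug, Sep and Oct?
(160 + 20 + 200) / 3 ≈ 127.

≈ 127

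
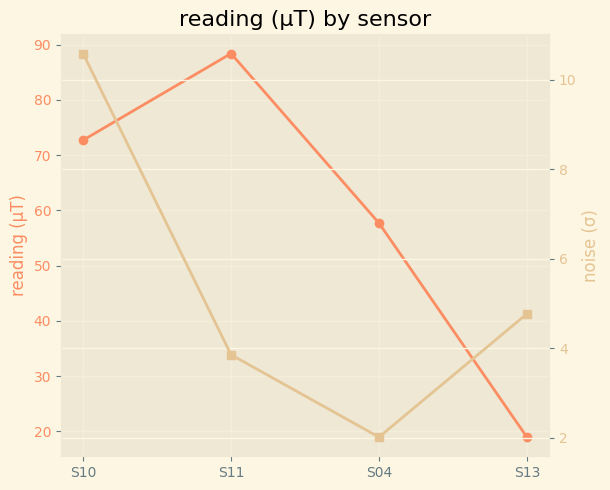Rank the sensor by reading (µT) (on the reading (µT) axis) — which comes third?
S04

Top 4 (on the reading (µT) axis): S11 ≈ 90, S10 ≈ 70, S04 ≈ 60, S13 ≈ 20.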